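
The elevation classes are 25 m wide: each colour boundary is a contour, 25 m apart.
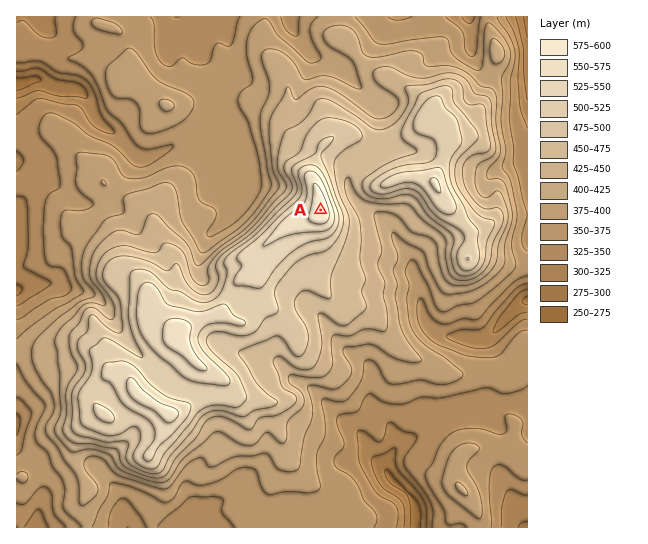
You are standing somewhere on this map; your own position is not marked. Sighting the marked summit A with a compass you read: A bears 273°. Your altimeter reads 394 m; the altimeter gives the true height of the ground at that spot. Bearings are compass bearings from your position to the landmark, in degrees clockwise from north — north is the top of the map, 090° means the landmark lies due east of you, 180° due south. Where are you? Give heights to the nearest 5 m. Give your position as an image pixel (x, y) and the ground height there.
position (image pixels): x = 513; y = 220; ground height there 395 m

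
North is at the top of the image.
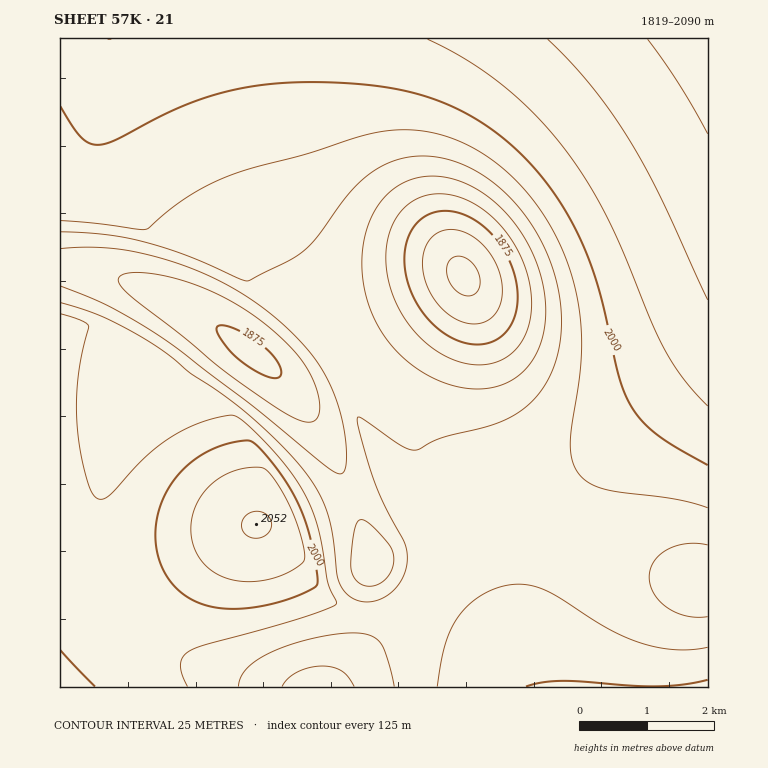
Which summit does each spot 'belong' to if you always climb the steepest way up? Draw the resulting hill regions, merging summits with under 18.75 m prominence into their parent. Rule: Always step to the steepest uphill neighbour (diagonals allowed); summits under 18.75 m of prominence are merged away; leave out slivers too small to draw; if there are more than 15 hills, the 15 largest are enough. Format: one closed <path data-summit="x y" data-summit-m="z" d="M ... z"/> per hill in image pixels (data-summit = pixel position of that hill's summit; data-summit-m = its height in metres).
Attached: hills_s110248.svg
<path data-summit="708 39" data-summit-m="2090" d="M708 38l-648 0 0 229 26 3 28 7 56 22 39 22 64 49 30 33 18 28 33 70 19 60 14-9 25-7 10-5 4-6 4-13-2-32-7-31-12-35 0-19 10-25 24-36 19-33 6-23 2 23-3 20-20 61-6 27 4 22 15 25 33 30 29 18 42 22 39 17 52 19 31 8 22 4z"/><path data-summit="256 524" data-summit-m="2052" d="M76 268l-16 1 0 139 58 1 15-2 23-15-20 21-17 25-12 27-7 29-2 34 4 23 7 24 13 27 17 22 21 19 17 12 30 15 56 17 69 0 28-31 10-15 7-19 0-10-7-30 2-27-29-80-27-52-20-29-23-24-64-49-35-21-39-17z"/><path data-summit="708 687" data-summit-m="2005" d="M468 287l-6 23-19 33-24 36-10 25 0 19 12 35 7 31 2 32-4 13-4 6-10 5-25 7-15 9-2 21 7 30-1 17-16 27-27 31 375 0 0-104-29-5-49-16-47-18-46-22-51-32-26-25-8-12-7-13-4-22 6-27 20-61 3-20z"/><path data-summit="60 687" data-summit-m="2005" d="M148 398l-15 9-73 2 0 278 201 0 0-1-13-2-41-14-40-22-17-13-20-21-15-24-6-15-7-24-4-23 4-44 5-19 12-27 11-19z"/>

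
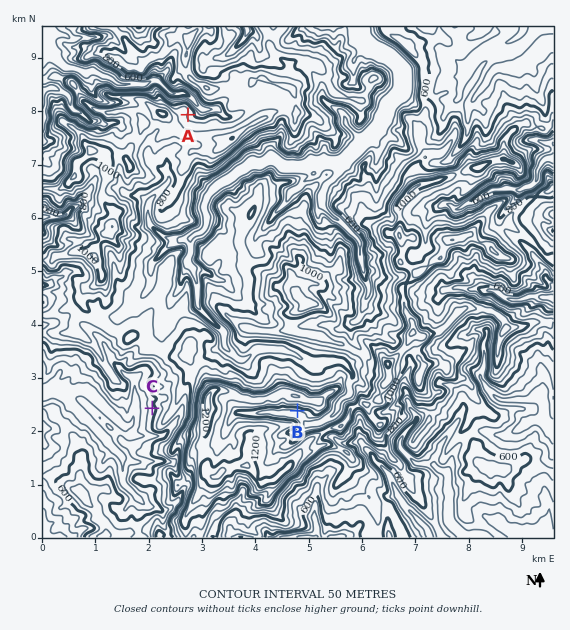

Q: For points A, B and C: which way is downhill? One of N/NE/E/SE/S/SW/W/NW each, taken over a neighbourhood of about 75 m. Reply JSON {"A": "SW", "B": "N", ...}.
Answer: {"A": "E", "B": "S", "C": "W"}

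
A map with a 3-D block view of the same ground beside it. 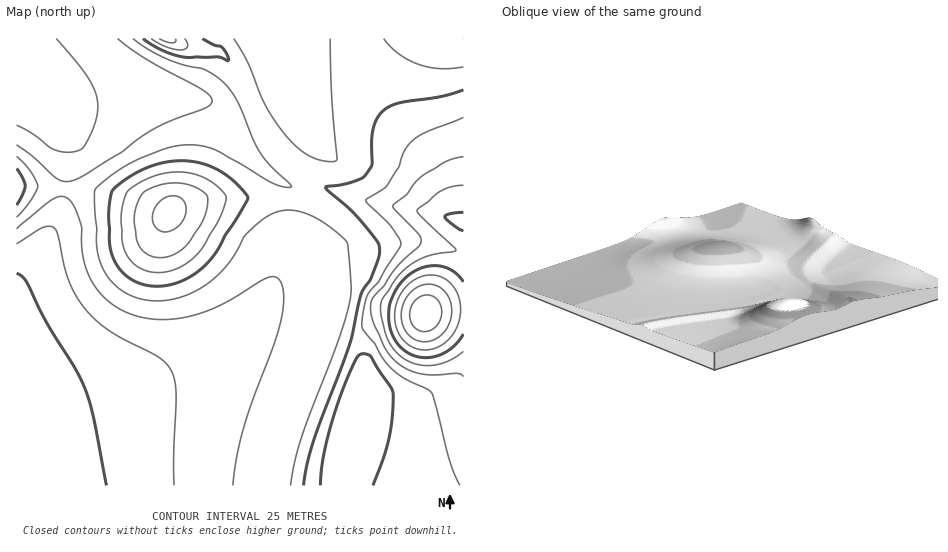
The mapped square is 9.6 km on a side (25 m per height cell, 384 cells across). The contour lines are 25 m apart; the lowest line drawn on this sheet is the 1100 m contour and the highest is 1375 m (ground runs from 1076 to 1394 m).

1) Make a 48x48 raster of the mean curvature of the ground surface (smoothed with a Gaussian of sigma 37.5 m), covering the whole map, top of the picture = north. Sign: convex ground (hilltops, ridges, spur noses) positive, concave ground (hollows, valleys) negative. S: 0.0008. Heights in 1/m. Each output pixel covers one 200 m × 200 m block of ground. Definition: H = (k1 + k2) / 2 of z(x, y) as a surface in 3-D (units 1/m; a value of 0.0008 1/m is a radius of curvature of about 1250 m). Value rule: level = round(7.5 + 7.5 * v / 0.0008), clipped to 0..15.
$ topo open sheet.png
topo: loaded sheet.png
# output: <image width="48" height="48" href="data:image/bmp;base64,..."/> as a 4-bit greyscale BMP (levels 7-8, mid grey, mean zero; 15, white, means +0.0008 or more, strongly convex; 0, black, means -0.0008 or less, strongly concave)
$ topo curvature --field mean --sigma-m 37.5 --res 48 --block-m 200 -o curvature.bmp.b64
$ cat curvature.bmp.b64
<image width="48" height="48" href="data:image/bmp;base64,Qk32BAAAAAAAAHYAAAAoAAAAMAAAADAAAAABAAQAAAAAAIAEAAATCwAAEwsAABAAAAAAAAAAAAAAABEREQAiIiIAMzMzAERERABVVVUAZmZmAHd3dwCIiIgAmZmZAKqqqgC7u7sAzMzMAN3d3QDu7u4A////AHd3d3d3d3d3iIiIiIiIdouGeIiIiHd3d3d3d3d3d3d3eIiIiIiIdouGeIiId3d3d3d3d3d3d3d3eIiIiIiIhnqXeIiHd3d3d3d3d3d3d3d3d4iIiIiIhnmnaIh3d3d3d3d3d3d3d3d3d3iIiIiIh2i3Z3d3d3d3d3d3d3d3d3d3d3iIiIiIh2i4Z3d3d3d3d3d3d3d3d3d3d3d4iIiIiGepdnd3d3d3d3d3d3d3d3d3d3d3iIiIiHaLdnd3d3d3d3d3d3d3d3d3d3d3d4iIiHaLhnd3d3d3d3d3d3d3d3d3d3d3d3iIh3Z5p2d3d3d3d3d3d3d3d3d3d3d3d3d3d3douGd3ZnZnd3d3d3d3d3d3d3d3d3d3d3dnqXZ2d3d3Z3d3d3d3d3d3d3d3d3d3d3dninVnd4h3dnd3d3d3d3d3d3d3d3d3d3d2i3VniIiId3d3d3d3d3d3d3d3d3d3d3d2eYZYiZmYh3d3d3d3d3d3d3d3d3d3d3d3aJdomZmZh3d3d3d3d3d3d3d3d3d3d3d3Z5hnmaqpiHd3d3d3d3d3d3d3d3d3d3d3Znl3mqqpmHd3d3d3d3d3d3d3d3d3d3d3dWqHmqqqmHd3d3d3eIh3d3d3d3d3d3d3dWmoiqqpmHd3d3d4iIiIh3d3d3d3d3d3dlioiaqpmHd3d3d4iIiIiHd3d3d3d3d3d1Z2iZmZiHd3d3eIiIiIiId3d3d3d3d3d3ZniImYh3d3d3eIiIiIiIh3d3d3d3d3d3dneIiId3d3d3eIiIiIiIiHd3d3d3d3d3dmd3d3d3d3d3eIiIiZiIiId3d3d3d3d3d2ZmZmVnd3d3eIiIiZiIh3d3d3d3d3d3d3d2ZmeHZmd3d3d4iIiIiHd3d3d3d3d3d3d3d4iXd3d3d4iIiZmYiIh3d3d3d3d3d3d4iJq3d3d3d3iIiJmYiIh3d3d3d3d3eImqqph4d3d3d3iIiJmZmIiIiImZiHeJqpmHd4iIiIiIiImZmZmZmZiIiId2Z5qYh3d3iIiJiIiIiIiIiIiIiIh3d3Znmod3d3eIiIiId3d3d3d3iIiIiIh3dmeKh3d3d3eId3d4d3d3d3d3eIiIiHd3Zniod3Znd3d3d3d3d3d3d3d3d3d3d3d2d4qHdmd3eIiIiIiHZ3d3d3d3d3d3d3d3eKh3Z3d3eIiIiIiHd3d3d3d3d3d3d3dneZd2d3d3iIiIiIiHd3d3d3d3d3d3d3d3iod2d3d4iIiIiIiHd3d3d3d3d3d3d3Z3mHdnd3d4iIiIiIiHd3d3d3d3d3d3d2d4p3Z3d3eIiIiIh3eHd3d3d3d3d3d3d2d5h3Z3d3eIiIiId3d3d3d3d3d3d3d3dmeKh2d3d3eIiIiHd3d3d3d3d3d3d3d3dniZh2d3d3iIiIh3d3d3d3d3d3d3d2ZnZ4iodnd3d3iIiId3d3d3d3d3d3d3ZmZ4eYqXdnd3d3iIiId3d3d3d3d3d3d2ZmeqmYp3Z3d3d4iIiId3d3d3d3d3d3dmZ6/qh5h3Z3d3d4iIiId3d3dw=="/>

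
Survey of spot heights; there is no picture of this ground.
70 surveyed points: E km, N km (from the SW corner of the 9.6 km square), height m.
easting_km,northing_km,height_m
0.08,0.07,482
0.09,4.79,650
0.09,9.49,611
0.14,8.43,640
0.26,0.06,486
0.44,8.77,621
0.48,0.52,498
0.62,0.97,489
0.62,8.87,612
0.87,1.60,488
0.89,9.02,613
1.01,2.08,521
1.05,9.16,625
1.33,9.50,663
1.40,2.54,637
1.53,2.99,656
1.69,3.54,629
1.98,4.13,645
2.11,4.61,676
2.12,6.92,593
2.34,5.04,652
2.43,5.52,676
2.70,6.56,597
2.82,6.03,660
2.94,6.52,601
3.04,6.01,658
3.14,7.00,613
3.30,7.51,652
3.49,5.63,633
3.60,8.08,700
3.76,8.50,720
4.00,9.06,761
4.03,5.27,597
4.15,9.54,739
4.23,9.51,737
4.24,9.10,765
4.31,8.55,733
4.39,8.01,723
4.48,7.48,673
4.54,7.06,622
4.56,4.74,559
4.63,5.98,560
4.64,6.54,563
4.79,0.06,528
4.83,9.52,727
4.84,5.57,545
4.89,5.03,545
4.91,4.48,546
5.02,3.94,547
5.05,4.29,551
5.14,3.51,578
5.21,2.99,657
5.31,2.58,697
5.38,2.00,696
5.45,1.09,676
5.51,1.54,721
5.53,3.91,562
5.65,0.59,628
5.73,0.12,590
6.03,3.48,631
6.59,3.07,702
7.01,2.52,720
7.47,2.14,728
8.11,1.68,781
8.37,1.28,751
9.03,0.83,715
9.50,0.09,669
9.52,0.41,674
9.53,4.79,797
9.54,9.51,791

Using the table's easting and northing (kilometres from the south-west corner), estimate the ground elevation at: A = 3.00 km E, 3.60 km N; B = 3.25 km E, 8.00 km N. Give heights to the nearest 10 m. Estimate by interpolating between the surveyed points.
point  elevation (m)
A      600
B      690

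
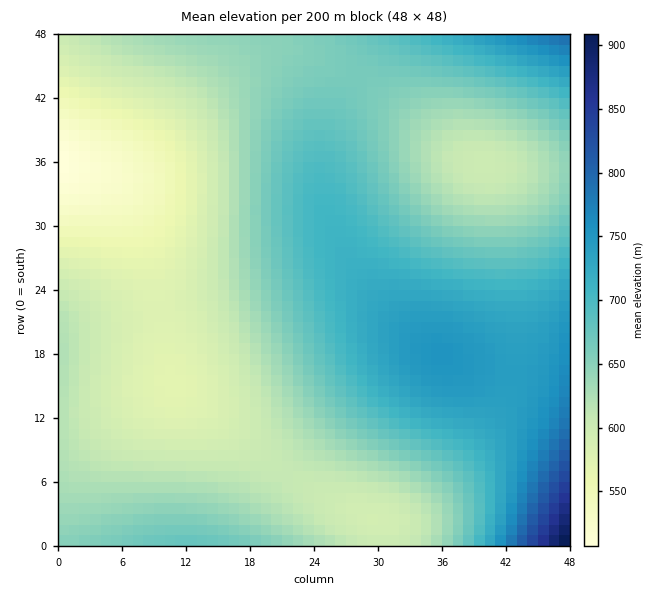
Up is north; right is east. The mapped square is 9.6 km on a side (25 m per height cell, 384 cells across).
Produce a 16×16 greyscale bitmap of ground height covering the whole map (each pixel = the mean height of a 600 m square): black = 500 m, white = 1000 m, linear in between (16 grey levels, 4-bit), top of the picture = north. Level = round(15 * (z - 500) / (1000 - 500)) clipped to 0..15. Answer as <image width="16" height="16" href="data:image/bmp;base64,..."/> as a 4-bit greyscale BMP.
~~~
<image width="16" height="16" href="data:image/bmp;base64,Qk32AAAAAAAAAHYAAAAoAAAAEAAAABAAAAABAAQAAAAAAIAAAAATCwAAEwsAABAAAAAAAAAAAAAAABEREQAiIiIAMzMzAERERABVVVUAZmZmAHd3dwCIiIgAmZmZAKqqqgC7u7sAzMzMAN3d3QDu7u4A////AEVVVUQzM1ebREREQzM0VopDMzMzNEVmiTMzMzRFVmd4MyIjNFZnd3gzIiNFZneHeDMiM0Vnd3d3MyIzRWd3d3cyIjRWZ3ZmZiIiNFZmZVVVERIkVmZUREUBEiRWZlQzNBESNFVlRDNEEiI0VVVUREUjM0RFVVVVZjNEREVVVmd4"/>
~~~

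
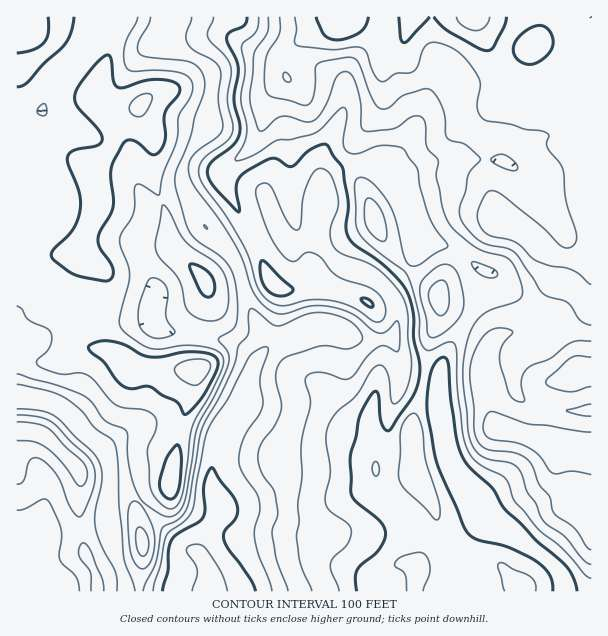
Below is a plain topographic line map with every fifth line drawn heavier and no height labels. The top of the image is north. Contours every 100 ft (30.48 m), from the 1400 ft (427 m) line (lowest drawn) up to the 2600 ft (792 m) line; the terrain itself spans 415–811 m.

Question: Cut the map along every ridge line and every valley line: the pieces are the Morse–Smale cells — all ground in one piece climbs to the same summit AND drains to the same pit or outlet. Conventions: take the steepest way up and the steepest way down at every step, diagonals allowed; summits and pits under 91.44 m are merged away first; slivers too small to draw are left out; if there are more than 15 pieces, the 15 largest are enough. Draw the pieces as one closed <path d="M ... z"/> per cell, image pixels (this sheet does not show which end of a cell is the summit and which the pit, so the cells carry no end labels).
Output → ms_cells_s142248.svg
<path d="M591 16l-422 1-7 21 11 10 33 16 6 10-2 51-24 34-4 9 0 14 23 45 23 22 7 11 13 45 16 30 2 10-14 26-5 15-1 19-23 24-9 23-3 31 7 20 0 12-19 36 12 24 1 17 380-1z"/><path d="M168 16l-152 1 0 379 26 4 14 4 9 6 15 19 24 21 6 23-2 45 6 31 10 27 2 16 85-1 0-16-12-24 19-36 0-12-7-20 3-31 9-23 23-24 1-19 5-15 14-26-2-10-16-30-13-45-7-11-23-22-23-45 0-14 4-9 24-34 2-51-6-10-33-16-11-10 7-18z"/><path d="M20 397l-4 1 0 193 109 1-1-16-10-27-6-31 2-45-6-23-17-14-22-26-9-6-14-4z"/>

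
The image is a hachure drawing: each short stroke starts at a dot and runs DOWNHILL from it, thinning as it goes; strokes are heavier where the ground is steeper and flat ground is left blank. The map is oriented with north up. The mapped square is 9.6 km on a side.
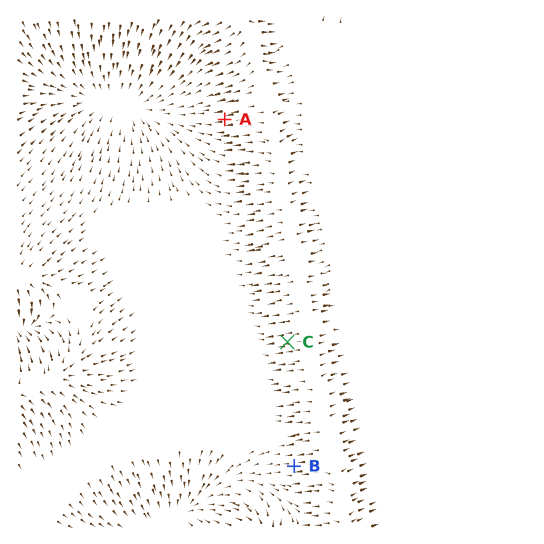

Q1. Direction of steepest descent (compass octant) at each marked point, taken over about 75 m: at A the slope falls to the W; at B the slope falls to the W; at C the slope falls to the W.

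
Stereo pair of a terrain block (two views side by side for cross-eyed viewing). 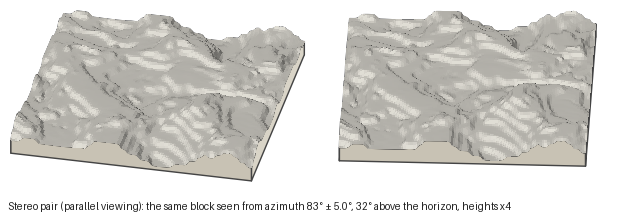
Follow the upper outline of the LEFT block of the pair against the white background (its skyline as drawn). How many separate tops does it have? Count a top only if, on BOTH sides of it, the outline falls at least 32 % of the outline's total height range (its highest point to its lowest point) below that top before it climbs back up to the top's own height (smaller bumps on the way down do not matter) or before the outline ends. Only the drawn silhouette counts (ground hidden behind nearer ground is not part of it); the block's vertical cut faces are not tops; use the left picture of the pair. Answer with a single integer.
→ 0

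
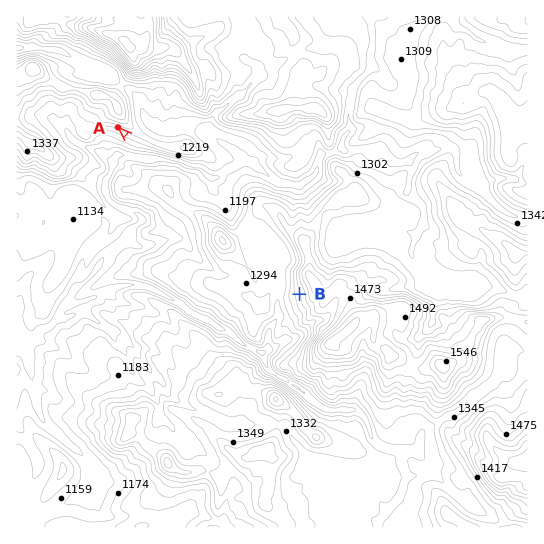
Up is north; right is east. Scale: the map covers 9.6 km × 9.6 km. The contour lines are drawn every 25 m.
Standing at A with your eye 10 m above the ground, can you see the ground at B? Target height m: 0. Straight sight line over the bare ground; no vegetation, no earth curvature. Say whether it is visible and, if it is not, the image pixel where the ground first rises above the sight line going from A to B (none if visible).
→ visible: true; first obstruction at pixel None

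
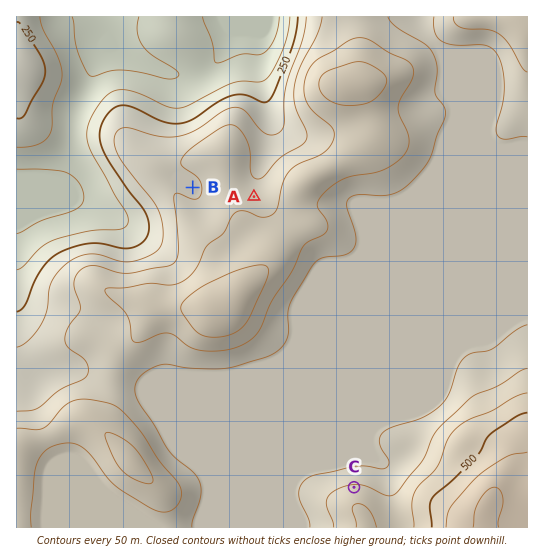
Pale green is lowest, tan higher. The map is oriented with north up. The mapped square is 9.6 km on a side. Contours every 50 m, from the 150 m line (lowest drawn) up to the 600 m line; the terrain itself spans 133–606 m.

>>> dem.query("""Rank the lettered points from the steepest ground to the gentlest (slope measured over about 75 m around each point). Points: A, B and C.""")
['C', 'A', 'B']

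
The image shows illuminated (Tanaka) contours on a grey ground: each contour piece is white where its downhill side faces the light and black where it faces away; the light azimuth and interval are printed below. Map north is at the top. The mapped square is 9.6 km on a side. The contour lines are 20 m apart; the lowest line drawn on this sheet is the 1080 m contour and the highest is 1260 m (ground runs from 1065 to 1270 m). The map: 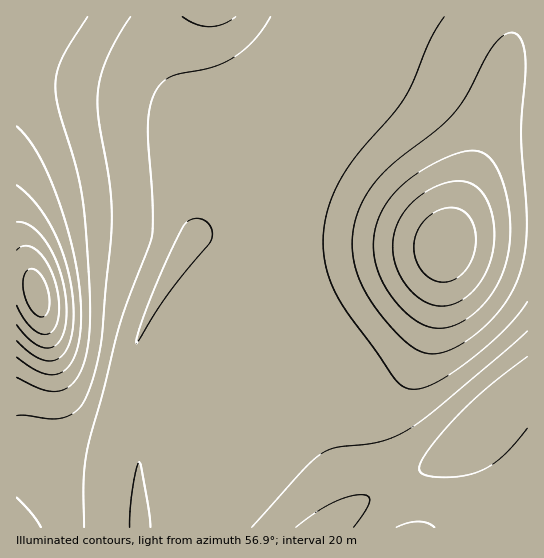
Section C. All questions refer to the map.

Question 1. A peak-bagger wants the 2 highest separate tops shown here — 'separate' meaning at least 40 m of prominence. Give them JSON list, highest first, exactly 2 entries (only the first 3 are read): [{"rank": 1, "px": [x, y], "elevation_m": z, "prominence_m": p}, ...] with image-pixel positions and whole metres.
[{"rank": 1, "px": [37, 294], "elevation_m": 1270, "prominence_m": 205}, {"rank": 2, "px": [446, 245], "elevation_m": 1214, "prominence_m": 107}]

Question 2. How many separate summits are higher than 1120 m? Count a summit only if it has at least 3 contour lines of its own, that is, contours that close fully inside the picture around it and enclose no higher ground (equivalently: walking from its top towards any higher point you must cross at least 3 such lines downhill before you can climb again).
1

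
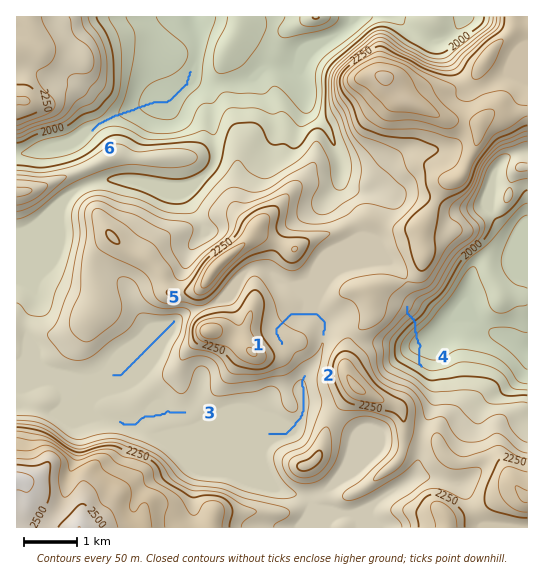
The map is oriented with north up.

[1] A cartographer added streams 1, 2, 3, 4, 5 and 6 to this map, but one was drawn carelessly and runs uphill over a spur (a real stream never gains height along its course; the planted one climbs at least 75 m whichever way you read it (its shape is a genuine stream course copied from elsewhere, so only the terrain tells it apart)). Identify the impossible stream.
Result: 4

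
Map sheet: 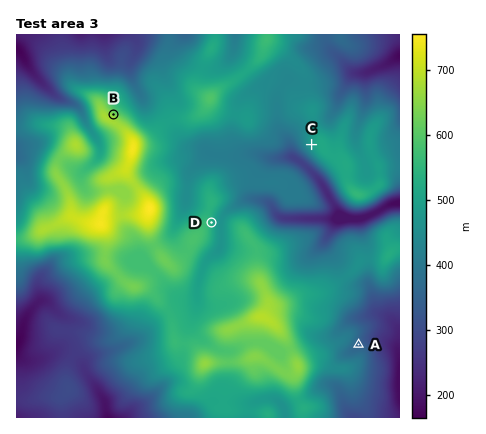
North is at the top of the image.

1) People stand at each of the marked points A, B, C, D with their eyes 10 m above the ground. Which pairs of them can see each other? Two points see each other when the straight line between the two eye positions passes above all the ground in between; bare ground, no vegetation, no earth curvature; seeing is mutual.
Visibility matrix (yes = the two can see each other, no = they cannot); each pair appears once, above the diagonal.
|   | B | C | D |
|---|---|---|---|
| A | no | no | no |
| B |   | yes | no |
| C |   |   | yes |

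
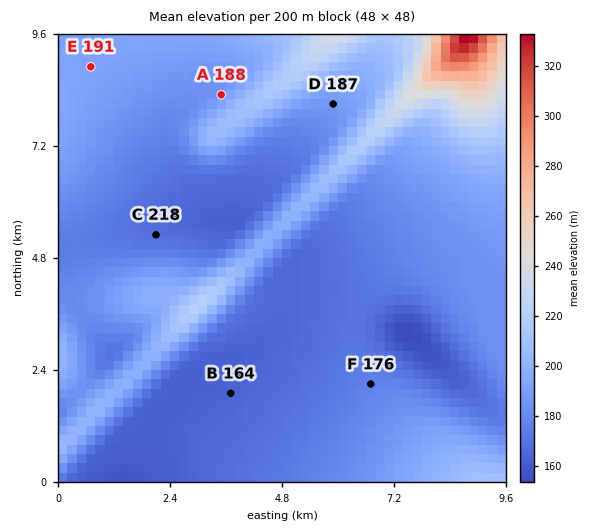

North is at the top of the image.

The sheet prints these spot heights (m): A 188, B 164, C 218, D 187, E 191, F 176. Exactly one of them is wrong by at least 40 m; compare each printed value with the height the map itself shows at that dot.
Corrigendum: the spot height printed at C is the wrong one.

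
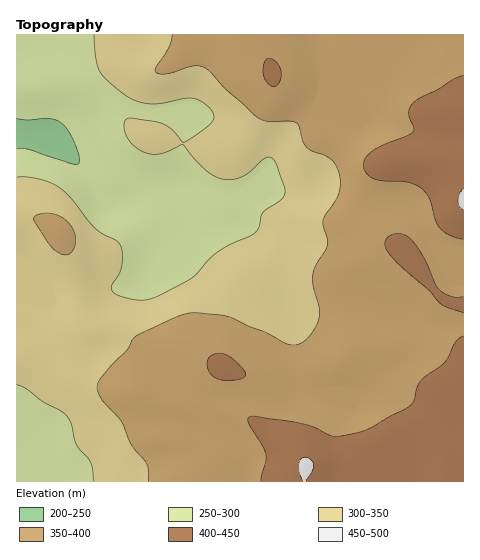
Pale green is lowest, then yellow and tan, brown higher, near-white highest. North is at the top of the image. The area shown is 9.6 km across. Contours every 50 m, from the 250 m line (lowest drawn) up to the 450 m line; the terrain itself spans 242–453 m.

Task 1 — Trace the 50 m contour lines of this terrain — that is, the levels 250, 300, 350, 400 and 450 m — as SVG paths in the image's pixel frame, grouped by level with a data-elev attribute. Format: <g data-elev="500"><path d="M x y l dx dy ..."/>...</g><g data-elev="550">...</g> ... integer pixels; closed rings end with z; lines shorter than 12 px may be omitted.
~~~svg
<g data-elev="250"><path d="M17 118l11 2 21-2 12 5 6 6 6 11 5 14 1 8-1 2-4 0-45-14-12-1"/></g><g data-elev="300"><path d="M17 385l9 4 16 12 20 10 6 6 3 7 5 20 15 20 2 17"/><path d="M94 35l2 22 3 14 8 9 19 16 12 6 14 2 33-6 9 0 12 7 8 9 0 5-4 5-27 19-10-13-9-6-11-3-26-2-3 4 1 8 3 9 6 6 11 7 10 1 10-2 18-7 12 14 12 12 9 6 11 3 8-1 8-3 8-5 13-12 7-1 5 5 8 23 1 6-1 5-5 4-16 11-2 5-2 10-4 6-38 19-26 26-36 19-9 3-8 0-18-4-8-6 0-5 7-11 3-10 0-14-4-8-22-13-26-32-13-11-19-7-12-2-9 0"/></g><g data-elev="350"><path d="M61 254l8 0 5-7 1-11-4-9-7-8-8-4-10-2-10 2-2 3 0 3 13 20 7 8z"/><path d="M172 35l-3 12-14 21 2 5 9 1 26-8 10 1 7 4 17 18 33 30 10 2 19 0 7 1 4 4 4 15 4 7 5 3 15 5 7 7 5 10 1 12-3 13-14 22 5 25-13 22-2 10 1 11 5 20 0 9-5 13-9 11-7 4-8 0-24-12-37-16-30-4-11 0-16 6-37 18-9 14-14 13-12 16-3 7 2 8 22 26 10 23 15 19 2 7 0 11"/></g><g data-elev="400"><path d="M221 380l20-1 3-2 2-3-5-7-11-10-7-3-7 0-7 4-2 9 6 9z"/><path d="M463 336l-8 6-10 20-25 19-3 7-3 12-4 6-45 24-23 6-8 0-20-9-10-3-48-8-7 1-1 3 1 3 14 23 3 9 0 7-5 19"/><path d="M463 297l-11 0-13-8-16-34-14-18-6-3-6 0-7 1-4 4-1 4 1 6 14 17 29 24 12 14 22 9"/><path d="M271 86l5 0 3-2 2-11-4-10-8-5-5 5-1 10 3 8z"/><path d="M463 75l-10 5-39 22-4 5-1 6 5 14-1 4-6 5-22 8-11 6-8 7-3 8 4 9 8 5 9 2 22 1 14 6 9 10 6 22 4 7 10 8 14 4"/></g><g data-elev="450"><path d="M306 481l6-10 2-6-3-6-6-2-4 2-2 6 0 7 4 9"/><path d="M463 189l-3 4-2 7 1 6 4 4"/></g>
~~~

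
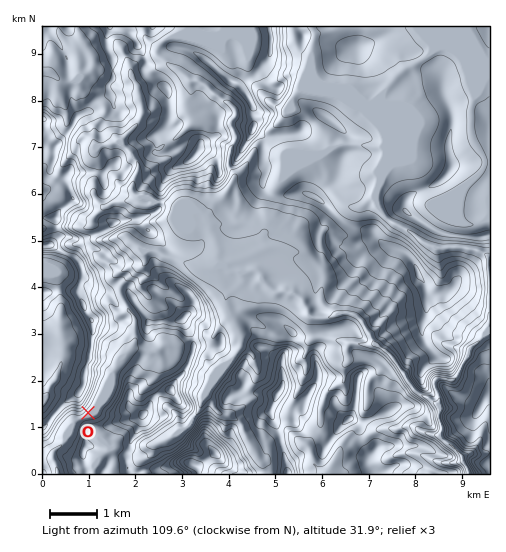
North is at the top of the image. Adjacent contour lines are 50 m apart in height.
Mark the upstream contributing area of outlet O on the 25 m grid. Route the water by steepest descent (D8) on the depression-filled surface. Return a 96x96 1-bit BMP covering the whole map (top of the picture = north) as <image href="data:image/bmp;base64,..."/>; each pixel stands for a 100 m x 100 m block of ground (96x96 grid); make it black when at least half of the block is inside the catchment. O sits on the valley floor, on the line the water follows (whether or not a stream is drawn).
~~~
<image width="96" height="96" href="data:image/bmp;base64,Qk2+BAAAAAAAAD4AAAAoAAAAYAAAAGAAAAABAAEAAAAAAIAEAAATCwAAEwsAAAIAAAAAAAAA////AAAAAAAAAAAAAAAAAAAAAAAAAAAAAAAAAAAAAAAAAAAAAAAAAAAAAAAAAAAAAAAAAAAAAAAAAAAAAAAAAAAAAAAAAAAAAAAAAAAAAAAAAAAAAAAAAAAAAAAAAAAAAAAAAAAAAAAAAAAAAAAAAAAAAAAAAAAAAAAAAAAAAAAAAAAAAAAAAAAAAAAAAAAAAAAAAAAAAAAAAAAAAAAAAAAAAAAAQAwAAAAAAAAAAAAA4B4AAAAAAAAAAAAA8D4AAAAAAAAAAAAA+D8AAAAAAAAAAAAA/B/AAAAAAAAAAAAAf//wAAAAAAAAAAAAf//wAAAAAAAAAAAAf//4AAAAAAAAAAAAf//8AAAAAAAAAAAAf//+AAAAAAAAAAAAP//+AAAAAAAAAAAAP///AAAAAAAAAAAAP///AAAAAAAAAAAAP///AAAAAAAAAAAAP///gAAAAAAAAAAAP///AAAAAAAAAAAAH///AAAAAAAAAAAAH///AAAAAAAAAAAAH//+AAAAAAAAAAAAH//8AAAAAAAAAAAAP/wAAAAAAAAAAAAAP/wAAAAAAAAAAAAAf/gAAAAAAAAAAAAAf/AAAAAAAAAAAAAA/+AAAAAAAAAAAAAA/+AAAAAAAAAAAAAA4AAAAAAAAAAAAAAAwAAAAAAAAAAAAAAAAAAAAAAAAAAAAAAAAAAAAAAAAAAAAAAAAAAAAAAAAAAAAAAAAAAAAAAAAAAAAAAAAAAAAAAAAAAAAAAAAAAAAAAAAAAAAAAAAAAAAAAAAAAAAAAAAAAAAAAAAAAAAAAAAAAAAAAAAAAAAAAAAAAAAAAAAAAAAAAAAAAAAAAAAAAAAAAAAAAAAAAAAAAAAAAAAAAAAAAAAAAAAAAAAAAAAAAAAAAAAAAAAAAAAAAAAAAAAAAAAAAAAAAAAAAAAAAAAAAAAAAAAAAAAAAAAAAAAAAAAAAAAAAAAAAAAAAAAAAAAAAAAAAAAAAAAAAAAAAAAAAAAAAAAAAAAAAAAAAAAAAAAAAAAAAAAAAAAAAAAAAAAAAAAAAAAAAAAAAAAAAAAAAAAAAAAAAAAAAAAAAAAAAAAAAAAAAAAAAAAAAAAAAAAAAAAAAAAAAAAAAAAAAAAAAAAAAAAAAAAAAAAAAAAAAAAAAAAAAAAAAAAAAAAAAAAAAAAAAAAAAAAAAAAAAAAAAAAAAAAAAAAAAAAAAAAAAAAAAAAAAAAAAAAAAAAAAAAAAAAAAAAAAAAAAAAAAAAAAAAAAAAAAAAAAAAAAAAAAAAAAAAAAAAAAAAAAAAAAAAAAAAAAAAAAAAAAAAAAAAAAAAAAAAAAAAAAAAAAAAAAAAAAAAAAAAAAAAAAAAAAAAAAAAAAAAAAAAAAAAAAAAAAAAAAAAAAAAAAAAAAAAAAAAAAAAAAAAAAAAAAAAAAAAAAAAAAAAAAAAAAAAAAAAAAAAAAAAAAAAAAAAAAAAAAAAAAAAAAAAAAAAAAAAAAAAAAAAAAAAAAAAAAAAAAAAAAAAAAAAAAAAAAAAAAAAAAAAAAAAAAAAAAAAAAAAAAAAAA="/>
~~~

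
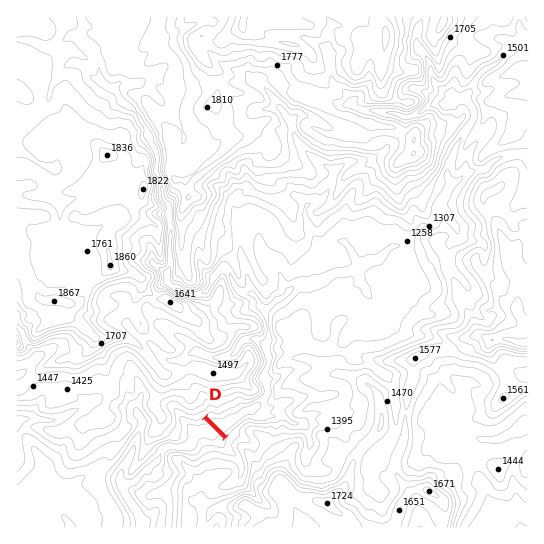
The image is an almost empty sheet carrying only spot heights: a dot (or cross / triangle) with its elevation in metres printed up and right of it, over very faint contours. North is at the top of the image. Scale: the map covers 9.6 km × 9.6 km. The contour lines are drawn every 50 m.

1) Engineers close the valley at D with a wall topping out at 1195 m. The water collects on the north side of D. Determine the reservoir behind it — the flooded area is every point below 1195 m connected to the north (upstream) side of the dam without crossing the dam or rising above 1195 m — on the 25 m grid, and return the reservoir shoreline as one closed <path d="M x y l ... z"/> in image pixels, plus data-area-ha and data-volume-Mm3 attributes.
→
<path d="M269 329l-1 1 0 1 0 2-1 0 0 1 0 1 0 2-1 0-1 1 0 1-1 0-1 1 0 1-1 0-1 1 0 1-1 0 0 2 1 0 0 1 0 1 0 2 1 0 1 1 0 1 0 1 1 1 0 1 1 1 0 2 0 1 0 1 1 1 1 1 0 1 0 1 0 2-1 0-1 1 0 1 0 1-1 1-1 0 0 1 0 1-1 1-1 1-1 1 0 1 0 2-1 0 0 1 0 1 0 1 1 1 0 1 1 1 1 1 1 1 0 1 0 1 1 0 0 2 0 1 0 1 0 2 0 1-1 1-1 1-1 1-2 0 0 1-1 1-1 0 0 1-2 0 0 1-1 0-1 0-2 0 0 1-1 1-1 0-1 0-1 1-1 0-1 0-2 0-1 0-1 0-2 0 0 1-1 0-1 1 0 1-1 0-1 1-1 0-1 0-2 0 0 1-1 0-1 0-1 1-1 1-1 0-1 0 0 1-2 0 0 1-1 0-1 0-1 1-1 1-1 0-1 0-2 0 0-1-1-1-1 0-1 0-1-1 0 1-1 0-1 0-1 1 0 1 0 2 1 0 0 1 1 1 1 0 0 1 1 1 1 0 0 1 1 1 1 0 0 1 1 1 1 0 0 1 1 1 1 0 0 1 1 1 1 0 0 1 1 1 1 0 0 1 1 1 1 0 0 1 1 1 1 0 1-1 1-1 1-1 1-1 1-1 1-1 1-1 1 0 1-1 1 0 0-1 1-1 1 0 0-1 1-1 1 0 0-1 1-1 1 0 1 0 1-1 0-1 1 0 1 0 2 0 1 0 1 0 2 0 1 1 1 0 2 0 0 1 1 0 1 0 0-1 2 0 1 0 1 0 2 0 1 0 1-1 2 0 0-1 1-1 1 0 0-2-1 0-1-1 0-1-1 0 1-1 0-1 1 0 1-1 0-1 1 0 0-2-1 0 0-1-1-1-1 0-1 0-1-1 0-1 0-1 0-1 1 0 0-2 1 0 0-1 0-1 1-1 1-1 0-1 0-1 0-2 0-1 0-1 0-2 0-1 0-1 0-2 0-1 0-1 0-1 1-1 0-1-1-1-1-1-1-1 0-1 0-1-1 0 0-2 0-1 1-1 0-2 0-1 1-1 1 0 0-2 0-1 0-1 1 0 0-2 0-1 0-1 0-2-1 0 0-1 0-1 0-2 0-1 0-1 0-2 0-1 0-1 0-2 1-1 0-1 0-2 0-1-1-1 0-2 0-1-1-1-1 0 0-2 0-1 0-1z" data-area-ha="55" data-volume-Mm3="17.89"/>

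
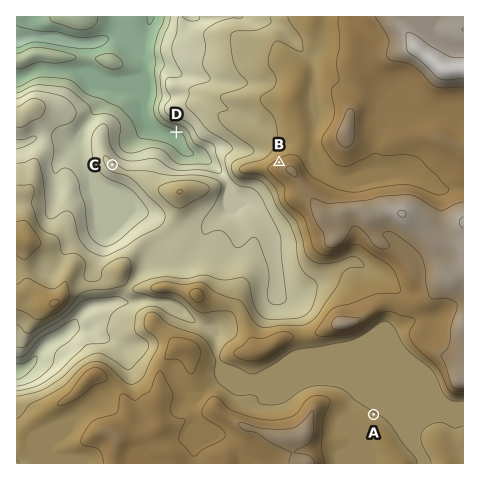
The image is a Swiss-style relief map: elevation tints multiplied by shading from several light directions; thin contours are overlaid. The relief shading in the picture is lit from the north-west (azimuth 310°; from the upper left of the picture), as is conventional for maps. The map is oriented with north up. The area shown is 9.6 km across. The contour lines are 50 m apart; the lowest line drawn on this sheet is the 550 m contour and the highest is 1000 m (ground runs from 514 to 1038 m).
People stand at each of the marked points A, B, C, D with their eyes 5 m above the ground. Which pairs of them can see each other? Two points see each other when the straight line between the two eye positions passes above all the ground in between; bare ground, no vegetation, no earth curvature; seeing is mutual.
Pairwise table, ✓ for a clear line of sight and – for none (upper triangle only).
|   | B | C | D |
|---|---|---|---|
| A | – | – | – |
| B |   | ✓ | – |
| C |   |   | ✓ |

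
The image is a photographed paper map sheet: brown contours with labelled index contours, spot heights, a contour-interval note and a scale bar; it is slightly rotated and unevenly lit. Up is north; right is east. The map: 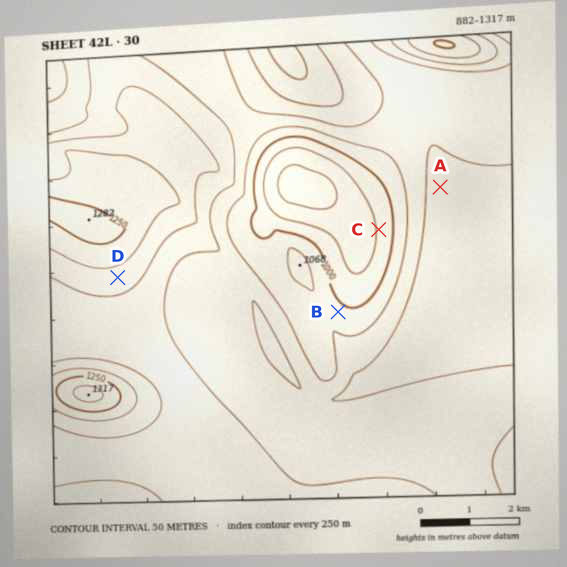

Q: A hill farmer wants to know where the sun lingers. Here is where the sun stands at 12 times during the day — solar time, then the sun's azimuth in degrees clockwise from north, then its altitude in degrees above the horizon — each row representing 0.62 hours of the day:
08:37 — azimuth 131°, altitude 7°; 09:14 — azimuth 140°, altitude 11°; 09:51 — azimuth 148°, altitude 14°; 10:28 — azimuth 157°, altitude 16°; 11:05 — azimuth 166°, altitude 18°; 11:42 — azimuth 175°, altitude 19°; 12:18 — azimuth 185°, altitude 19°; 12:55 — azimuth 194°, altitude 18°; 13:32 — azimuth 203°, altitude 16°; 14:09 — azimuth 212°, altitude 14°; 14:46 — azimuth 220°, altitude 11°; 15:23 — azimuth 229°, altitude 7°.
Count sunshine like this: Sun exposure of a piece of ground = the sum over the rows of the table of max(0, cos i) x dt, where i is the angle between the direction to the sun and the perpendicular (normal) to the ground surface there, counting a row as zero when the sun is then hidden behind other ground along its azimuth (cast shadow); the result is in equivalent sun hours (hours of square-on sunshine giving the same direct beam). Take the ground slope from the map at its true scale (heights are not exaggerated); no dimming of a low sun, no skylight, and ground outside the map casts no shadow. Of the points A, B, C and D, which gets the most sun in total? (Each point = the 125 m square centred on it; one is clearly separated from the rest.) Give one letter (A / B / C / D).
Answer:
D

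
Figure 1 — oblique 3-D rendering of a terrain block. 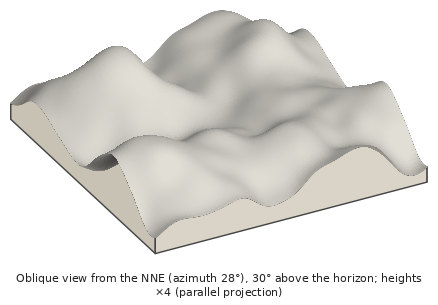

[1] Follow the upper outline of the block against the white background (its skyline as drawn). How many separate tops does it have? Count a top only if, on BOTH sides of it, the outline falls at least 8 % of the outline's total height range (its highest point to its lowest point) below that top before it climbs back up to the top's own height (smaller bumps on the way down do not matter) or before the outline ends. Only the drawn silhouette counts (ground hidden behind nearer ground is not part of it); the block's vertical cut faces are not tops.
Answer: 2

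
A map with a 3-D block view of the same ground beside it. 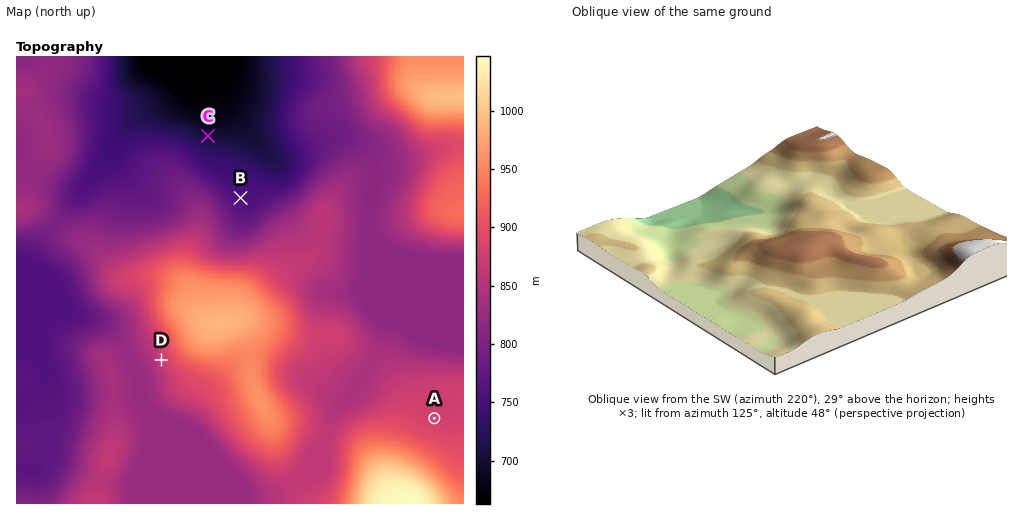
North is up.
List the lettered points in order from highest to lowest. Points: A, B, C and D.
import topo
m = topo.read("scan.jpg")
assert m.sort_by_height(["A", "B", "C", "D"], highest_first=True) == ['A', 'D', 'B', 'C']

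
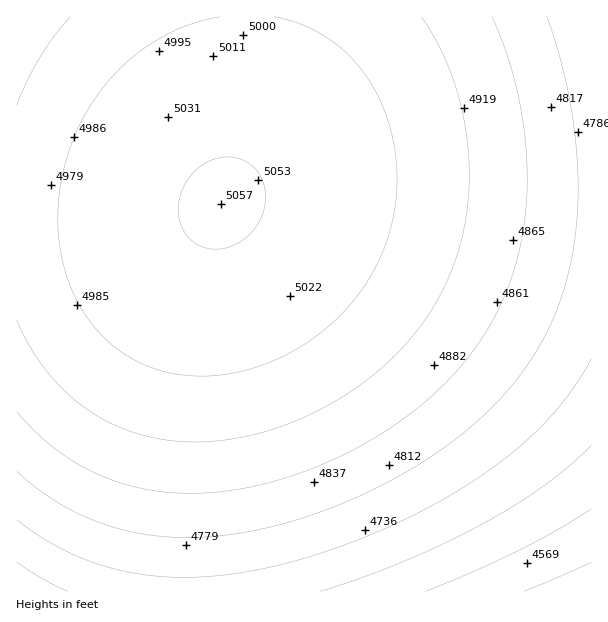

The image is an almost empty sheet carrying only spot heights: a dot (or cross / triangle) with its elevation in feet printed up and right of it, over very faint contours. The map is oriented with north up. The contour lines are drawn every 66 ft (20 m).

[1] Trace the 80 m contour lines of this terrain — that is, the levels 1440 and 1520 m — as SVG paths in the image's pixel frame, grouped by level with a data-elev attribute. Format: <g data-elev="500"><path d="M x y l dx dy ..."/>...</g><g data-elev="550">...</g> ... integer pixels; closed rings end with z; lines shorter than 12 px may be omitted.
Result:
<g data-elev="1440"><path d="M17 520l29 20 31 16 31 11 35 8 36 2 37-1 39-6 42-10 50-16 49-20 46-24 41-26 35-26 29-28 25-30 19-31"/></g><g data-elev="1520"><path d="M220 17l-31 8-28 13-27 18-23 22-20 27-16 29-11 33-5 33-1 33 5 31 11 30 15 26 19 22 24 17 27 11 29 6 33-1 33-7 33-14 30-18 26-24 22-26 16-31 11-31 5-35-2-36-8-34-13-31-19-26-23-21-27-15-31-9"/></g>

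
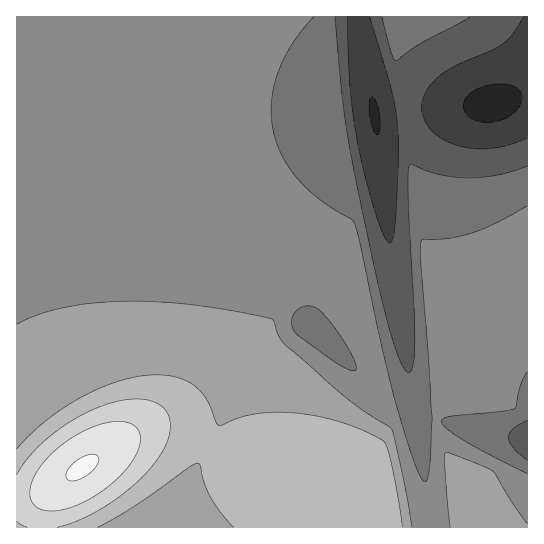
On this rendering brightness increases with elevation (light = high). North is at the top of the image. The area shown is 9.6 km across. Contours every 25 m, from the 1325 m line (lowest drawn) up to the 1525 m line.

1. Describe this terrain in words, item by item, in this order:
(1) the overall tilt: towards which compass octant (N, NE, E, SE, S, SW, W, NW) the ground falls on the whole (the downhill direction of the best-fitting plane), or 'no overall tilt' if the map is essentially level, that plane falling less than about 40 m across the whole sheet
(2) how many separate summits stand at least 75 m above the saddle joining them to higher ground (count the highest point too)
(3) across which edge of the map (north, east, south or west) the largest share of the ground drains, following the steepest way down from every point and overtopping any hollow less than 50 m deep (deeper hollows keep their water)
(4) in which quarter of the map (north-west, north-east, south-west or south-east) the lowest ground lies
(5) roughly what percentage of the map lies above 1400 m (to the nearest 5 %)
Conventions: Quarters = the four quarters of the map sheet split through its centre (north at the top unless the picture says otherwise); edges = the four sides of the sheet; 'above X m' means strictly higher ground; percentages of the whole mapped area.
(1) The general tilt is down to the north-east (the land rises towards the south-west).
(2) Counting only tops that stand 75 m proud, the map has 1 summit.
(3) Drainage is mainly to the north: more ground falls towards that edge than towards any other.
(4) Look to the north-east quarter for the lowest ground.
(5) About 75 % of the map lies above 1400 m.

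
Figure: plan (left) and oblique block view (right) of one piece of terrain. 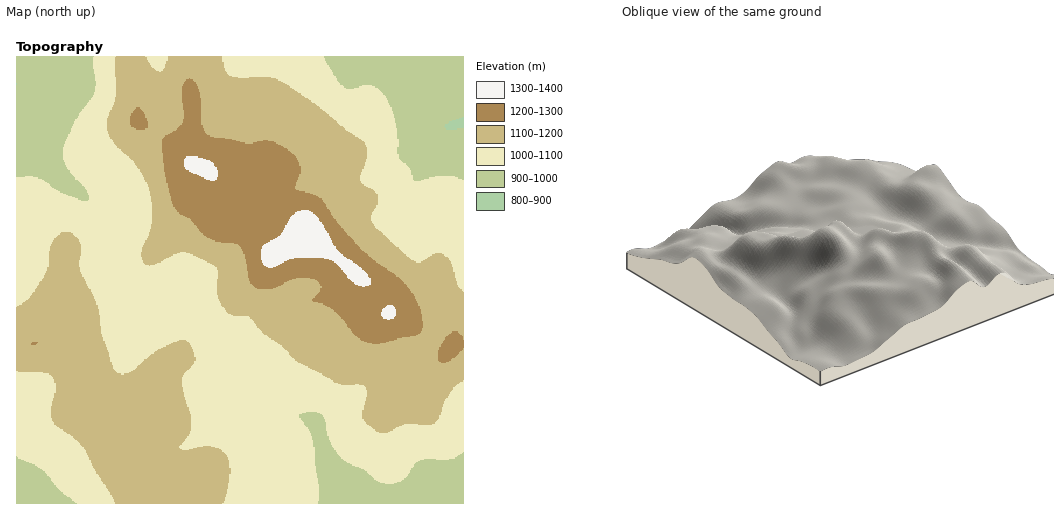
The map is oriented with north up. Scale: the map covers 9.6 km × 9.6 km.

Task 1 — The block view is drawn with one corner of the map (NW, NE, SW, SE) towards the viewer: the NE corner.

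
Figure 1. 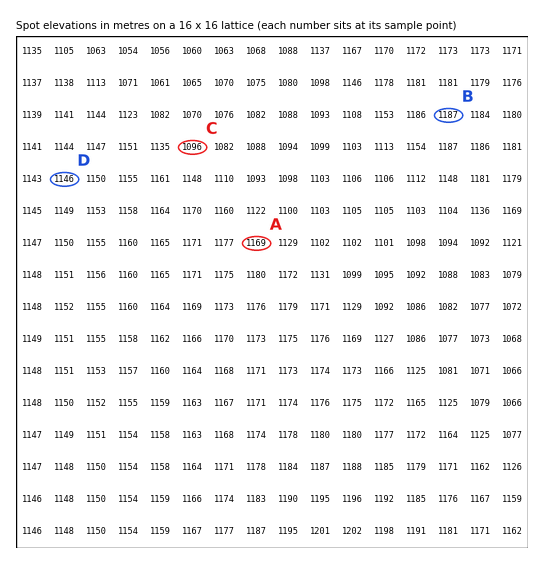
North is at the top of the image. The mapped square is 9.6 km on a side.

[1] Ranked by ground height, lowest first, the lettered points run C D A B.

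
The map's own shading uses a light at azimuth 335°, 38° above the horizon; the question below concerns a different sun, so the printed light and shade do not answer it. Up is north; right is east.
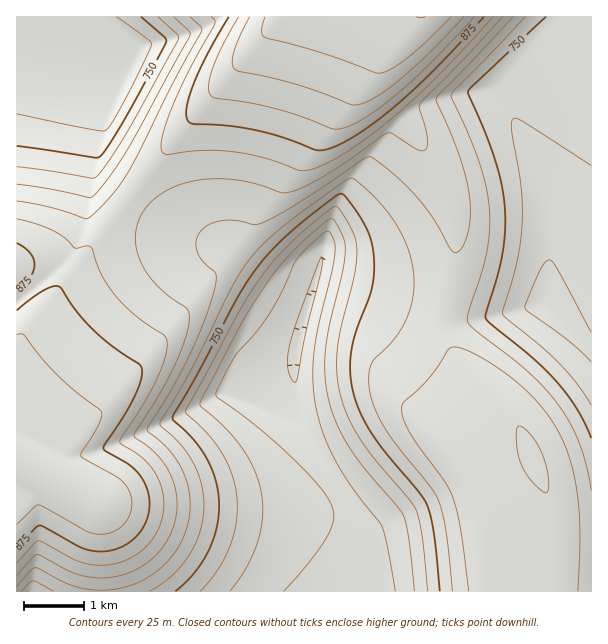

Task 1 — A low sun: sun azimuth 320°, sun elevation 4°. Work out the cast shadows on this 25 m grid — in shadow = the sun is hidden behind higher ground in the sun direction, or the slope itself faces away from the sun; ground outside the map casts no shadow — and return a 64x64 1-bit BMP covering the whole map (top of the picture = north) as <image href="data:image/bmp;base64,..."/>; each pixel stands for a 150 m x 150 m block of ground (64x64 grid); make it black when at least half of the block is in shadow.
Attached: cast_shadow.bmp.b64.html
<image width="64" height="64" href="data:image/bmp;base64,Qk0+AgAAAAAAAD4AAAAoAAAAQAAAAEAAAAABAAEAAAAAAAACAAATCwAAEwsAAAIAAAAAAAAA////AAAAAAD////AAAAAAP3//8AAAAAA+f//wAAAAAD4//+AAAAAAPB//4AAAAAA8D//AAAAAADgH/4AAAAAAGAP/gAAAAAAYAf8AAAAAAAAAfgAAAAAAAAAAAAAAAAAAAAAAAAAAAAAAAAAAAAAAAAAAAAAAAAAAAAPgAAAAAAAwP/AAAAAAAD//+AAAAAAAH//8AAAAAAAP//4AAAAAAAf//wAAAAAAB///AAAAAAAD//+AAAAAAAH//4AAAAAAAP//gAAAAAAAf//AAAAAAAA//8AAAAAAAB//wAAAAAAAH//AAAAAAAAP/+AAAAAAAAf/4AAAAAAAA//wAAMAAAAB//AAB+AAAAD/+AAH4AAAAP/4AAfgAAAAf/wAA+AAAAA//gAD4AAAAB/+AAPAAAAAH/8AA8AAAAAP/4ABgAAAAAf/gAAAAAAAB//AAAAAAAAD/+AAAAAAAAH/8AA8AAAAAP/4APwAAAAA//wB/gAAAAB//gP/AAAAAD//D/8AAAAAH////wAAAAAP////AAAAAA////8AAAAAB////wAAAAAD///+AAAAAAH///4AAAAAAP///gAAAAAAf//8AAAAAAB///wAAAAAAD///AAAAAAAH//4AAAAAAAP//gAAAAAAAf/+AAAAAAAA//4AAAAAAAD//AAAAAAAAH/8AAAAAAAAP/wA=="/>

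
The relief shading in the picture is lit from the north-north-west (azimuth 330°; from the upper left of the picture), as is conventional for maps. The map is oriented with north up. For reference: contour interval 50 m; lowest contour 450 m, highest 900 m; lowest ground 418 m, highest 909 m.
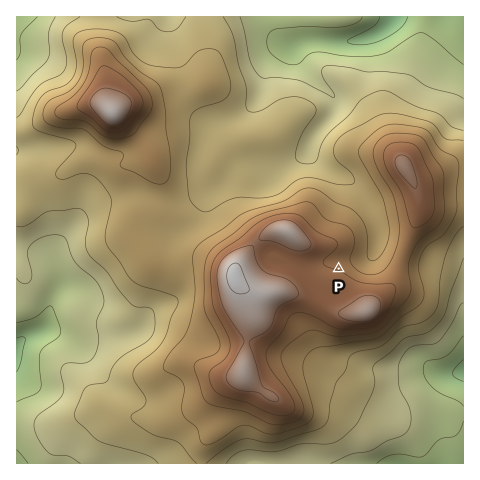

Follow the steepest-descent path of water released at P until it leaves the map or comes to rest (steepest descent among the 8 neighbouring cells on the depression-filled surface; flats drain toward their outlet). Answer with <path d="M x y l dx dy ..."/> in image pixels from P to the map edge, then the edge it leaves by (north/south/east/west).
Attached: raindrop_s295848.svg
<path d="M339 269l7-7 17 0 12-11 3-10 0-13-1-1 0-4-2-7-4-6 0-2-11-18-13-12-11-4-11-7-16-15 0-7 3-6 4-7 12-12 6-8 1-3 0-10-1-2-39-37 0-4-1-1 0-9 3-3 3 0 5-2 6 0 1-1 17 0 1 1 25 0 1-1 5 0 10-4 11-5 11-12 0-2"/>
exit: north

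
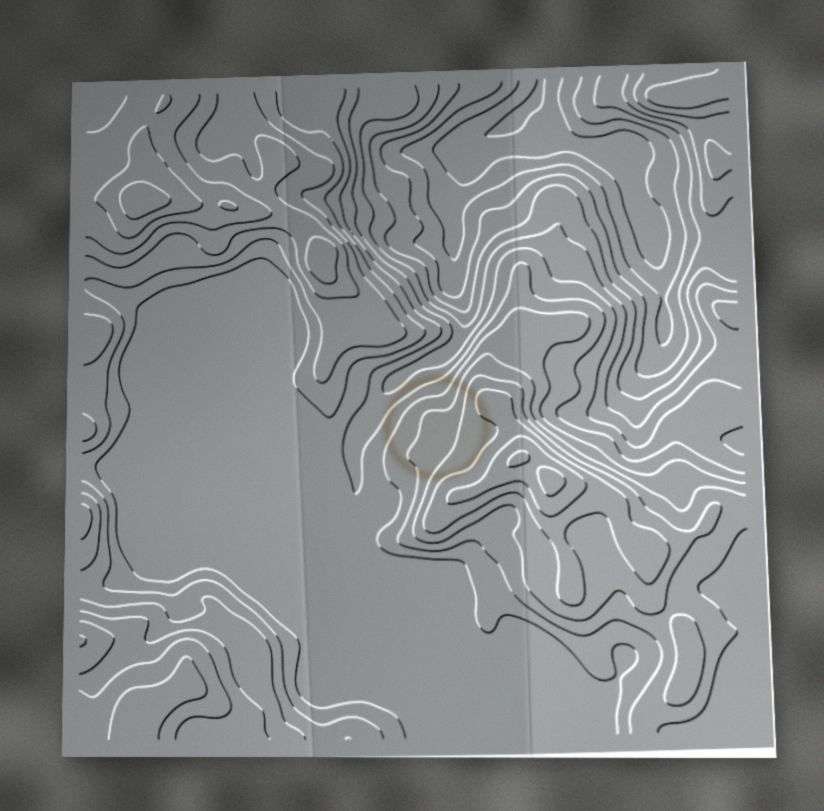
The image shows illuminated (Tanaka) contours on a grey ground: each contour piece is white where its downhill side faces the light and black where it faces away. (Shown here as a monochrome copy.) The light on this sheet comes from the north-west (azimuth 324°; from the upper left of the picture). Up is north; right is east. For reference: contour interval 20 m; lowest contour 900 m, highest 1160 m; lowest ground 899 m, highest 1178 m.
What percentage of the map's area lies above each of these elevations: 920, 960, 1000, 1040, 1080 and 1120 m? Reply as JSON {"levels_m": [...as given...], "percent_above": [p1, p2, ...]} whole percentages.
{"levels_m": [920, 960, 1000, 1040, 1080, 1120], "percent_above": [97, 90, 82, 73, 33, 12]}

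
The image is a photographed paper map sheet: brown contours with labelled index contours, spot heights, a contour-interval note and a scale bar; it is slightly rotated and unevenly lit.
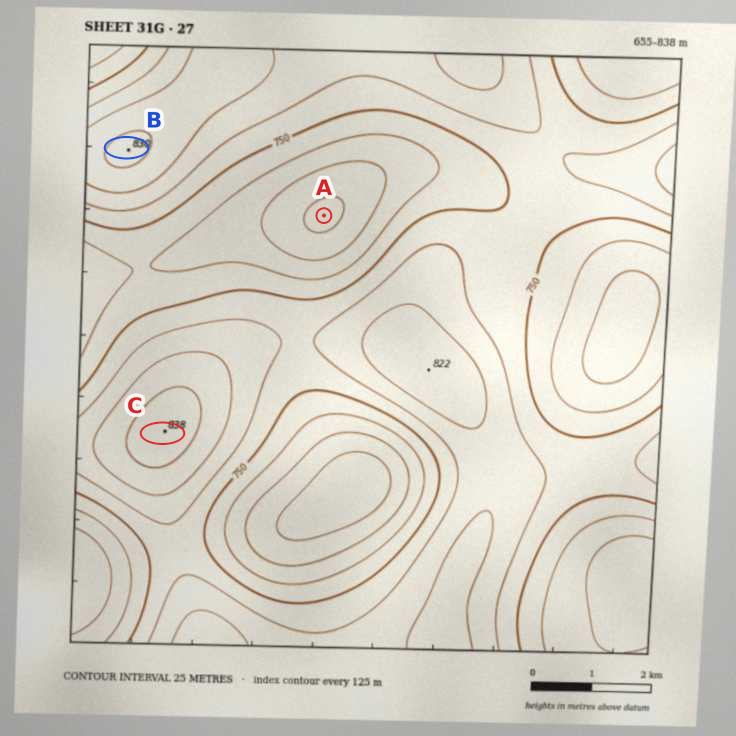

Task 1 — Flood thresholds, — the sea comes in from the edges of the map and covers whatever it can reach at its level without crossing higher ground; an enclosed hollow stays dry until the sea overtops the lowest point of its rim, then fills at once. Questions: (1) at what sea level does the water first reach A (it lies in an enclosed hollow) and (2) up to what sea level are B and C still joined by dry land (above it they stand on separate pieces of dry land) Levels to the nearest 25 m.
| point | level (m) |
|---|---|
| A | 725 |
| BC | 750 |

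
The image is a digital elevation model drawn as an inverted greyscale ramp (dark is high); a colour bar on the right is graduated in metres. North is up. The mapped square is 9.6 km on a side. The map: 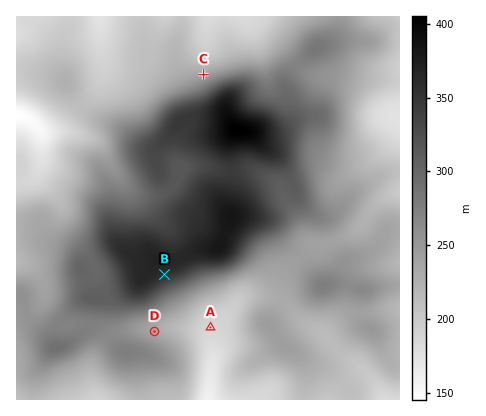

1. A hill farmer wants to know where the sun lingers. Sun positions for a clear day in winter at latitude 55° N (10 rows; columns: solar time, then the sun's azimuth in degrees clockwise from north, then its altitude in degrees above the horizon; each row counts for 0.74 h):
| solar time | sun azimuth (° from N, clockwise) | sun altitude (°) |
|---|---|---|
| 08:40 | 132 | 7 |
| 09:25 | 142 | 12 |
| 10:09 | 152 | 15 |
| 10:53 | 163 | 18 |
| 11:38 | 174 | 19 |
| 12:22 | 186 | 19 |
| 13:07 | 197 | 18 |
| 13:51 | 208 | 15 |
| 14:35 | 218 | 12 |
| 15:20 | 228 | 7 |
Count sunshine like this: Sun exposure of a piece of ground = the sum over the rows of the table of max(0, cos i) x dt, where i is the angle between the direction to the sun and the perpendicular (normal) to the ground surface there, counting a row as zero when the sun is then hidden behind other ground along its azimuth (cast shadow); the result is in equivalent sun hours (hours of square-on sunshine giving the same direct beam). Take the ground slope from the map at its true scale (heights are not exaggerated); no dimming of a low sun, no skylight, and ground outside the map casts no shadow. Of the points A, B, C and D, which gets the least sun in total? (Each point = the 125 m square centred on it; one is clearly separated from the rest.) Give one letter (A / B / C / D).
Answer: C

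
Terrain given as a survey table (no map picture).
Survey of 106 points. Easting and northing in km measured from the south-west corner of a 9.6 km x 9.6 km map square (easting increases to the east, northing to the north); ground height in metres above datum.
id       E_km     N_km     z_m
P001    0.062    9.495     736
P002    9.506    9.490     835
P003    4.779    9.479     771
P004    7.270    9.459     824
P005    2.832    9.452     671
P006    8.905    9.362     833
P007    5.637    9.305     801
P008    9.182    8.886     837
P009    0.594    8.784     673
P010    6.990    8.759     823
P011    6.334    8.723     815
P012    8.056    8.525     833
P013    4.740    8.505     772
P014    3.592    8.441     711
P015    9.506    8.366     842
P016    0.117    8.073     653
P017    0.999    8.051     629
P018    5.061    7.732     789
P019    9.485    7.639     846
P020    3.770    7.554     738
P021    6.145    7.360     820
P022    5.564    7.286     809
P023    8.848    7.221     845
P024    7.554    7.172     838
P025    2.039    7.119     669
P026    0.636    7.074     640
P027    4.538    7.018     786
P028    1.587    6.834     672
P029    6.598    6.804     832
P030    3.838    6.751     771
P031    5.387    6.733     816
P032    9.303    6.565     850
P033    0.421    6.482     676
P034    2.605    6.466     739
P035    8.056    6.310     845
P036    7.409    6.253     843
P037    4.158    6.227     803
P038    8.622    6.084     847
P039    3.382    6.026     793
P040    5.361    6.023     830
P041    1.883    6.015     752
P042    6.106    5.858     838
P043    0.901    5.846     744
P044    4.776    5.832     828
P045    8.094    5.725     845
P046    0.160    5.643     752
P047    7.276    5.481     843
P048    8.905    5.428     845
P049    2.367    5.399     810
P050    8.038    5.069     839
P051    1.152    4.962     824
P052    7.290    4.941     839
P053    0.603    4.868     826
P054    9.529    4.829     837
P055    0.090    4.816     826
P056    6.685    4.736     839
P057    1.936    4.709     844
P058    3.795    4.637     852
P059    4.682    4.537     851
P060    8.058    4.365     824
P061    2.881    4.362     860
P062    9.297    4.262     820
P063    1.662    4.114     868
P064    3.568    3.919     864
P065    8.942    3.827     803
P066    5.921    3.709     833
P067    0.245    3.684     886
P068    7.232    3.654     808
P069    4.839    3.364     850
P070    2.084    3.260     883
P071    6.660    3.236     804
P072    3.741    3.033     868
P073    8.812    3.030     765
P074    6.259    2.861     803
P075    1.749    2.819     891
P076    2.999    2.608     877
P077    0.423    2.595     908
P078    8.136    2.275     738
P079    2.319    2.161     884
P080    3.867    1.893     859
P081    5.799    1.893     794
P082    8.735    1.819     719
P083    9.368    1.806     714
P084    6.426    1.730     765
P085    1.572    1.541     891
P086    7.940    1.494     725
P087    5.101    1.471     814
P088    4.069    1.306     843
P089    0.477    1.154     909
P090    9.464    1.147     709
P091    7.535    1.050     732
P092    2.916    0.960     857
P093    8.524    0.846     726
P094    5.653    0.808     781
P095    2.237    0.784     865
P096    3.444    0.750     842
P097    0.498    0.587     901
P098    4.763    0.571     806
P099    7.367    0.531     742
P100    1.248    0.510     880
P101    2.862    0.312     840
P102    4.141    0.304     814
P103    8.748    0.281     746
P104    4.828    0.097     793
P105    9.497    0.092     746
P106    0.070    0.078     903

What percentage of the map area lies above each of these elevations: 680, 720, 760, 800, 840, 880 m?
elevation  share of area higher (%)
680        92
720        86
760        74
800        62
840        34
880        9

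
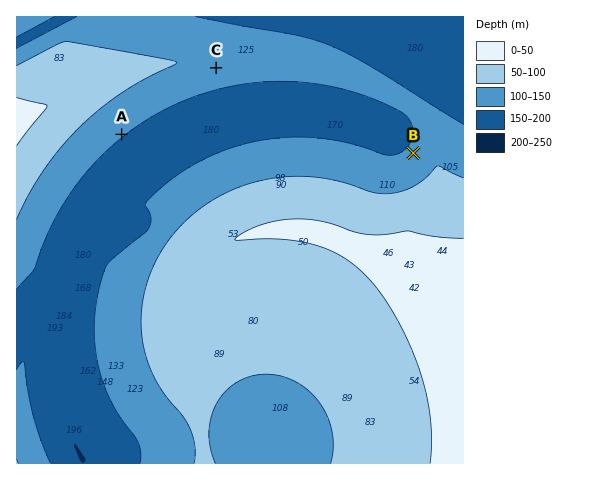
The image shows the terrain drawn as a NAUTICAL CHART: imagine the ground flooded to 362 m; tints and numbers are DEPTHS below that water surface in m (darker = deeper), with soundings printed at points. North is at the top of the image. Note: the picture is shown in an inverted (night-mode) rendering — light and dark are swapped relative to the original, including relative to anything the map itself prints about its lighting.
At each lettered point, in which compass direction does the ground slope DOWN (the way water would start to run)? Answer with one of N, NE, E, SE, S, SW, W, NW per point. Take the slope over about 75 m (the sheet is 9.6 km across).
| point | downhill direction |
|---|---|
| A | SE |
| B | NW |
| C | S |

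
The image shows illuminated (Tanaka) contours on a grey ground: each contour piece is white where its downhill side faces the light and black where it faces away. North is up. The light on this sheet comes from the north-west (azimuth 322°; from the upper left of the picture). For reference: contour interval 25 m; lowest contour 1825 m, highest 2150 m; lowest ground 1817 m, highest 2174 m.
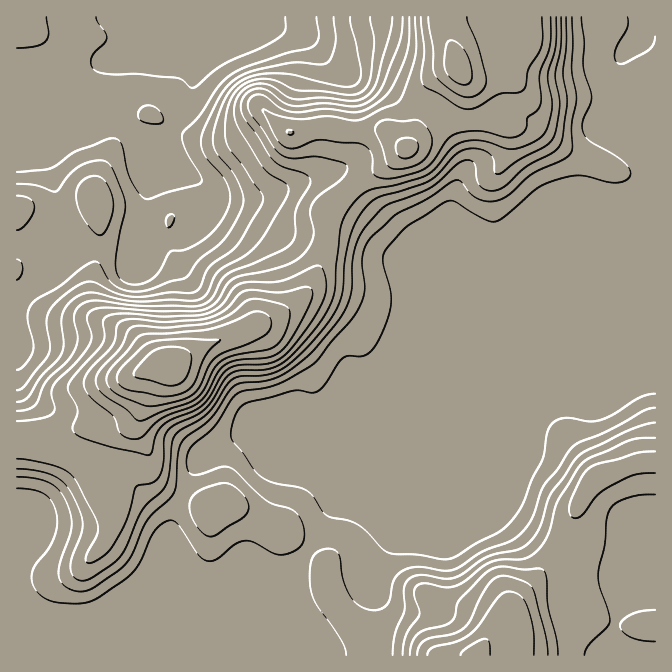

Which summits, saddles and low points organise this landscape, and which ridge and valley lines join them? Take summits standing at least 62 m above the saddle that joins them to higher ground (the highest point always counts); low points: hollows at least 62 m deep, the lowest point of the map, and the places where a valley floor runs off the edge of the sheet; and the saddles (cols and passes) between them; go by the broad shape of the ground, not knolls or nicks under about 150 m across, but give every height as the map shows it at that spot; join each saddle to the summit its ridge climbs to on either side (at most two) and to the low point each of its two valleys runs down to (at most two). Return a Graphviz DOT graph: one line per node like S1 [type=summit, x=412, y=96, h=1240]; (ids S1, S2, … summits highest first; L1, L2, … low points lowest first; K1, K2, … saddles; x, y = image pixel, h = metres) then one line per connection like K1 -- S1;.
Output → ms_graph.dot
graph terrain {
  S1 [type=summit, x=167, y=363, h=2174];
  S2 [type=summit, x=458, y=67, h=2116];
  S3 [type=summit, x=477, y=655, h=2085];
  L1 [type=low, x=189, y=23, h=1817];
  L2 [type=low, x=642, y=17, h=1869];
  K1 [type=saddle, x=327, y=230, h=2010];
  K2 [type=saddle, x=308, y=550, h=1922];
  K1 -- S1;
  K1 -- S2;
  K1 -- L1;
  K1 -- L2;
  K2 -- S1;
  K2 -- S3;
  K2 -- L2;
}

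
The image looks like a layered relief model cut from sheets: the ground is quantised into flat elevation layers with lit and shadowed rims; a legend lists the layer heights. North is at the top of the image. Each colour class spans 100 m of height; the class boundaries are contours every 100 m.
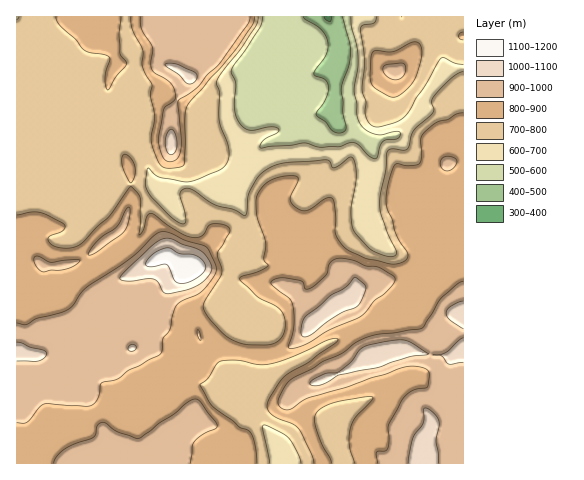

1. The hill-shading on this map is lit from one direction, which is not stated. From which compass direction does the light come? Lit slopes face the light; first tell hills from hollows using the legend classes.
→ S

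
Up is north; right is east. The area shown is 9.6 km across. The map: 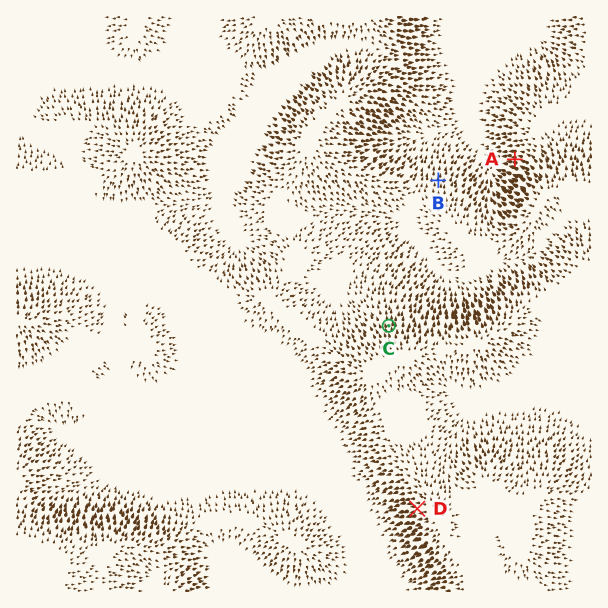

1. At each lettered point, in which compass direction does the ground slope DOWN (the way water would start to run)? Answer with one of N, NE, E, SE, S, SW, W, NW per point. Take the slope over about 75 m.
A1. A W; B N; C N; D W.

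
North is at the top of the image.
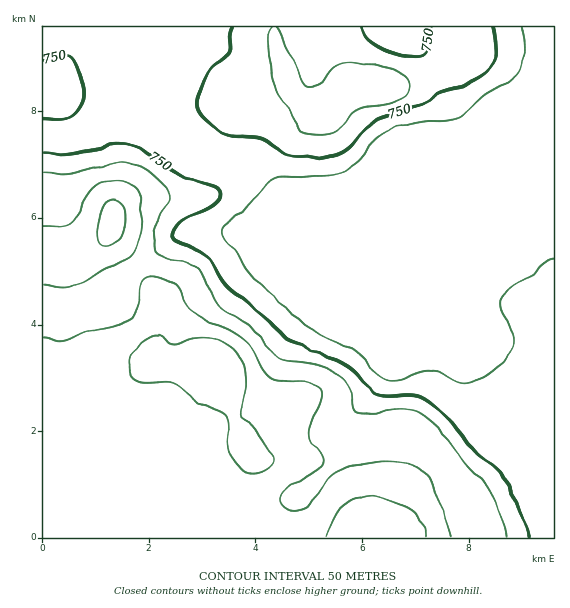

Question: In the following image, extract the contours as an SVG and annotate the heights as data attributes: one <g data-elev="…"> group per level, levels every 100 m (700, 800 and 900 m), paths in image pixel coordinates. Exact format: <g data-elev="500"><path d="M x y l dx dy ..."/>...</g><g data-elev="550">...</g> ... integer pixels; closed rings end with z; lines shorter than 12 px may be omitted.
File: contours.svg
<g data-elev="700"><path d="M553 259l-6 2-16 15-20 11-8 9-2 7 0 6 11 22 1 12-2 8-3 6-13 13-16 10-11 4-9-2-19-9-11-3-9 2-20 8-9 1-7-2-7-4-24-25-36-17-20-14-50-48-11-18-12-14-2-6 0-4 3-5 26-21 16-19 6-5 12-3 38 0 16-2 16-9 21-26 12-9 23-7 37-2 13-5 20-19 28-16 10-8 4-9 1-11-2-26"/></g><g data-elev="800"><path d="M507 537l-6-19-14-31-24-26-18-25-13-13-15-11-10-3-10 0-26 4-14-1-4-5-4-20-9-11-21-10-32-5-10-4-28-31-32-22-5-8-8-20-7-8-9-5-23-4-8-6-3-9 1-15 4-11 10-17 1-5-6-9-15-15-13-8-12-2-52 12-29-1"/><path d="M272 27l-3 5-1 9 6 44 4 8 10 15 8 17 8 8 13 2 17-3 6-4 11-13 6-5 38-8 8-5 6-6 1-6-1-4-4-5-5-3-17-6-28-4-10 0-6 2-6 4-14 15-7 3-5-1-5-6-22-48-4-5"/></g><g data-elev="900"><path d="M427 537l-6-16-10-11-10-5-18-7-16-3-14 3-10 7-8 13-9 19"/><path d="M249 473l8 0 10-4 6-5 1-5-13-22-20-24 0-5 4-21 0-12-3-12-6-11-12-9-17-5-14 1-18 6-15-9-5-1-12 7-9 9-5 8 0 10 4 9 4 3 6 2 24-1 6 1 24 19 28 11 4 7-2 21 4 14 8 13z"/><path d="M103 245l6 1 7-3 5-6 4-6 1-11-1-9-4-7-5-4-5 0-4 2-7 12-2 22 1 7z"/></g>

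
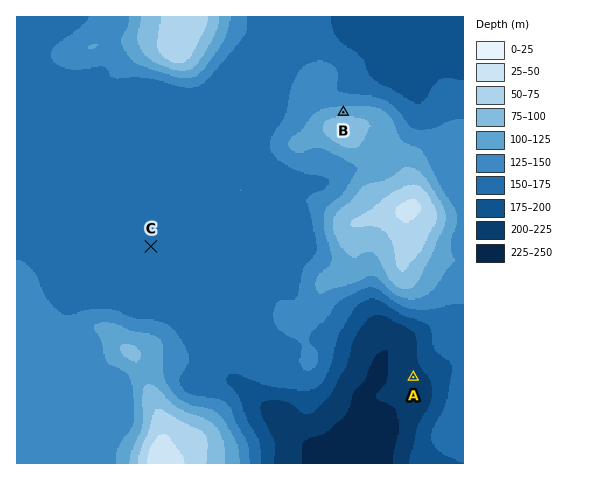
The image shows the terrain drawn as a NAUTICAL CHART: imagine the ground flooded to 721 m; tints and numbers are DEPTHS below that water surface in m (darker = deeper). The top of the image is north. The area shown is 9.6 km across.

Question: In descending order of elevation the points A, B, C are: B C A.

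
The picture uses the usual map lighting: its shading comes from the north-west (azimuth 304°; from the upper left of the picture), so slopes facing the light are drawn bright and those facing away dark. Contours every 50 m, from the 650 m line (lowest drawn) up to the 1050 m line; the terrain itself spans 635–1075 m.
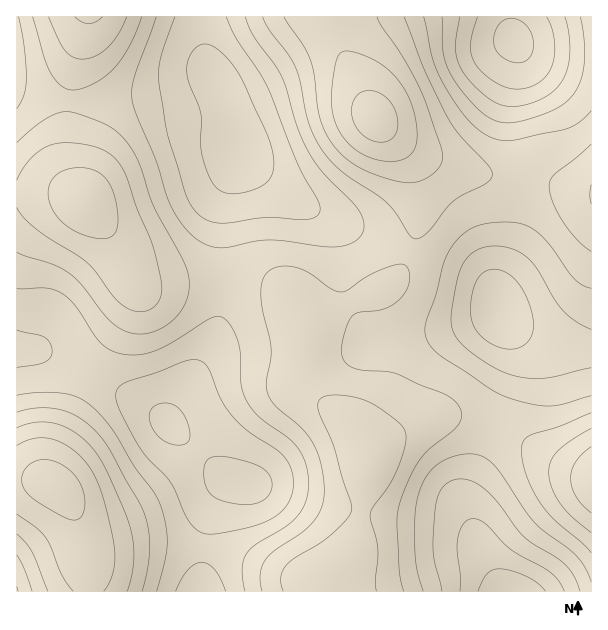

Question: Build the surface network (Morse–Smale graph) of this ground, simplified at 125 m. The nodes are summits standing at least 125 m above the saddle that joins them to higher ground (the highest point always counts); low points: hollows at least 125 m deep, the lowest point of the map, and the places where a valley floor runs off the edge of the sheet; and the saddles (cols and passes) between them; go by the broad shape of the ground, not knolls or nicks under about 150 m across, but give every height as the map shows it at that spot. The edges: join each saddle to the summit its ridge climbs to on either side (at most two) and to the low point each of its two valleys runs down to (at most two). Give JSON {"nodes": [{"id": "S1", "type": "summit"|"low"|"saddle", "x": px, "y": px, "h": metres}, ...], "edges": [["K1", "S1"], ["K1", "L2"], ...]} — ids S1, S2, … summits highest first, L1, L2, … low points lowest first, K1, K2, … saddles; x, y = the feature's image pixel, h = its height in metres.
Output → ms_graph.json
{"nodes": [
{"id": "S1", "type": "summit", "x": 375, "y": 119, "h": 1075},
{"id": "S2", "type": "summit", "x": 57, "y": 486, "h": 1075},
{"id": "S3", "type": "summit", "x": 86, "y": 201, "h": 1042},
{"id": "S4", "type": "summit", "x": 591, "y": 480, "h": 1041},
{"id": "L1", "type": "low", "x": 513, "y": 39, "h": 635},
{"id": "L2", "type": "low", "x": 510, "y": 591, "h": 655},
{"id": "L3", "type": "low", "x": 498, "y": 311, "h": 711},
{"id": "L4", "type": "low", "x": 240, "y": 147, "h": 717},
{"id": "L5", "type": "low", "x": 248, "y": 485, "h": 735},
{"id": "L6", "type": "low", "x": 17, "y": 591, "h": 845},
{"id": "K1", "type": "saddle", "x": 89, "y": 591, "h": 1008},
{"id": "K2", "type": "saddle", "x": 362, "y": 513, "h": 954},
{"id": "K3", "type": "saddle", "x": 305, "y": 362, "h": 932},
{"id": "K4", "type": "saddle", "x": 410, "y": 251, "h": 897},
{"id": "K5", "type": "saddle", "x": 521, "y": 176, "h": 893},
{"id": "K6", "type": "saddle", "x": 492, "y": 425, "h": 883},
{"id": "K7", "type": "saddle", "x": 224, "y": 275, "h": 869},
{"id": "K8", "type": "saddle", "x": 90, "y": 374, "h": 820},
{"id": "K9", "type": "saddle", "x": 204, "y": 548, "h": 807}],
"edges": [["K1", "S2"], ["K1", "L5"], ["K1", "L6"], ["K2", "S1"], ["K2", "L2"], ["K2", "L5"], ["K3", "S1"], ["K3", "L3"], ["K3", "L5"], ["K4", "S1"], ["K4", "L3"], ["K4", "L4"], ["K5", "S1"], ["K5", "L1"], ["K5", "L3"], ["K6", "S1"], ["K6", "S4"], ["K6", "L2"], ["K6", "L3"], ["K7", "S1"], ["K7", "S3"], ["K7", "L4"], ["K7", "L5"], ["K8", "S2"], ["K8", "S3"], ["K8", "L5"], ["K9", "S1"], ["K9", "S2"], ["K9", "L5"]]}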